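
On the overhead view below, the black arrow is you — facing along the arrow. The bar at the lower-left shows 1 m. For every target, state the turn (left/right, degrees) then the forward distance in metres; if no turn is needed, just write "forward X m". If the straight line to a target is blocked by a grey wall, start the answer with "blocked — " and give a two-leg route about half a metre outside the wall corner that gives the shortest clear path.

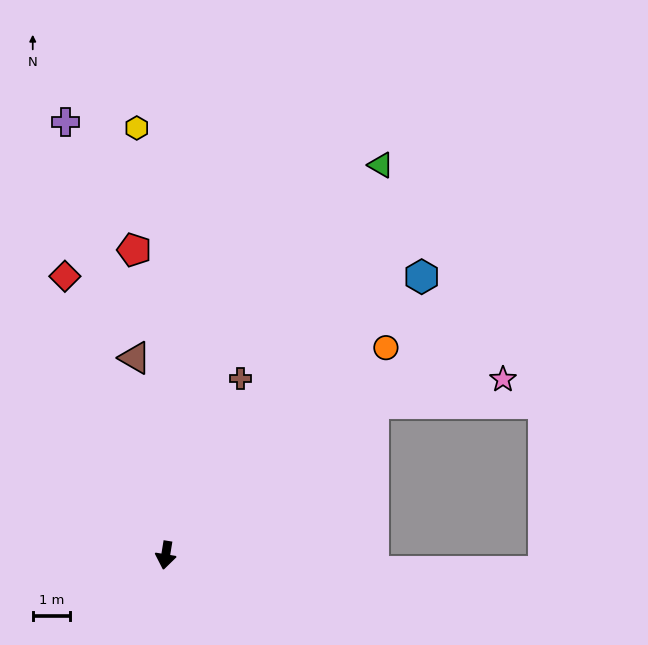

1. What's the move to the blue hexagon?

turn left 147°, forward 10.2 m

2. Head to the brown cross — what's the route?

turn left 166°, forward 5.2 m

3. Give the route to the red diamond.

turn right 151°, forward 8.0 m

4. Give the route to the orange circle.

turn left 143°, forward 8.1 m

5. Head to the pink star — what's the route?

blocked — turn left 136°, forward 6.9 m, then turn right 26°, forward 3.6 m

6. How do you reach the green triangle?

turn left 160°, forward 12.0 m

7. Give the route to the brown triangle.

turn right 162°, forward 5.4 m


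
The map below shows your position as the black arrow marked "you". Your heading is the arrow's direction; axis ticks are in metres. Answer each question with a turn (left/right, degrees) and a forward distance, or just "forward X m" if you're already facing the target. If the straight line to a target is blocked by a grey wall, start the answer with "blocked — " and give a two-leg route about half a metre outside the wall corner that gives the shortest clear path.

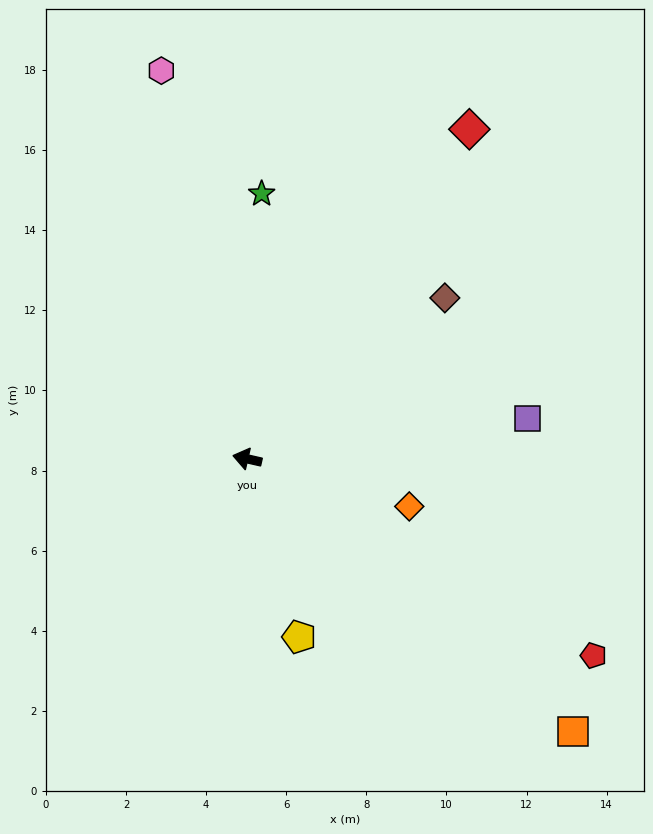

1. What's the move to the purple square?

turn right 159°, forward 7.1 m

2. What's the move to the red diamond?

turn right 111°, forward 9.9 m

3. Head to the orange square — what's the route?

turn left 153°, forward 10.6 m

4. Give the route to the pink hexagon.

turn right 65°, forward 9.9 m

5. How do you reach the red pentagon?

turn left 163°, forward 9.9 m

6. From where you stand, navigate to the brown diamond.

turn right 128°, forward 6.4 m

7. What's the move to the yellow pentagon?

turn left 119°, forward 4.6 m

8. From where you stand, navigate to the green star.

turn right 80°, forward 6.6 m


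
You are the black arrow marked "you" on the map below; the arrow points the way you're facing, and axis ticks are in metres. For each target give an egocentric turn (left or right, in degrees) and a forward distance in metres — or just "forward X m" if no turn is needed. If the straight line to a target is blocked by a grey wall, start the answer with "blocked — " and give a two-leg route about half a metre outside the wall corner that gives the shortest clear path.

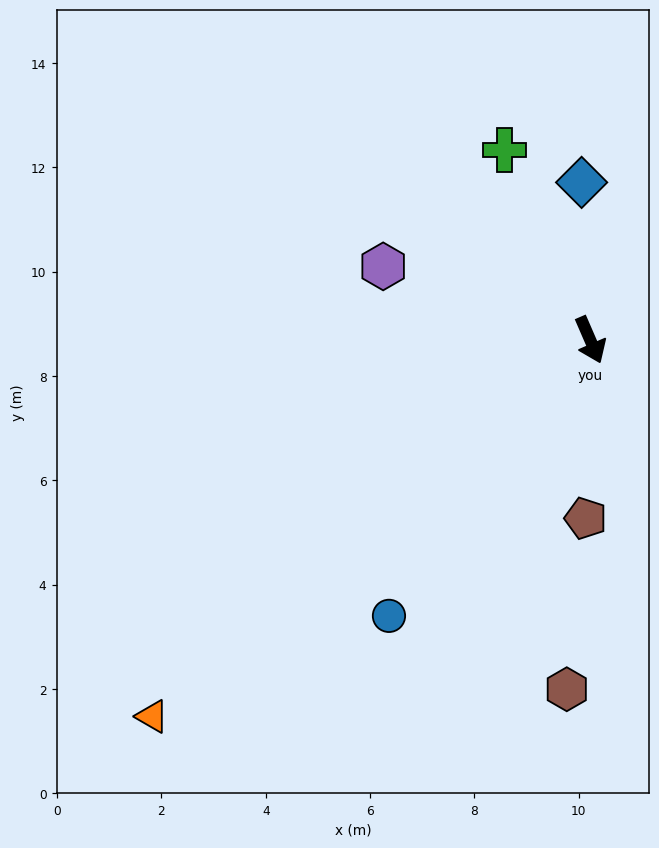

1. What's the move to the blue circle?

turn right 60°, forward 6.5 m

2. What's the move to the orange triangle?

turn right 73°, forward 11.1 m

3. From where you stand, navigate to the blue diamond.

turn left 160°, forward 3.0 m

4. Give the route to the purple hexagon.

turn right 133°, forward 4.2 m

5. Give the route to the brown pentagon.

turn right 25°, forward 3.4 m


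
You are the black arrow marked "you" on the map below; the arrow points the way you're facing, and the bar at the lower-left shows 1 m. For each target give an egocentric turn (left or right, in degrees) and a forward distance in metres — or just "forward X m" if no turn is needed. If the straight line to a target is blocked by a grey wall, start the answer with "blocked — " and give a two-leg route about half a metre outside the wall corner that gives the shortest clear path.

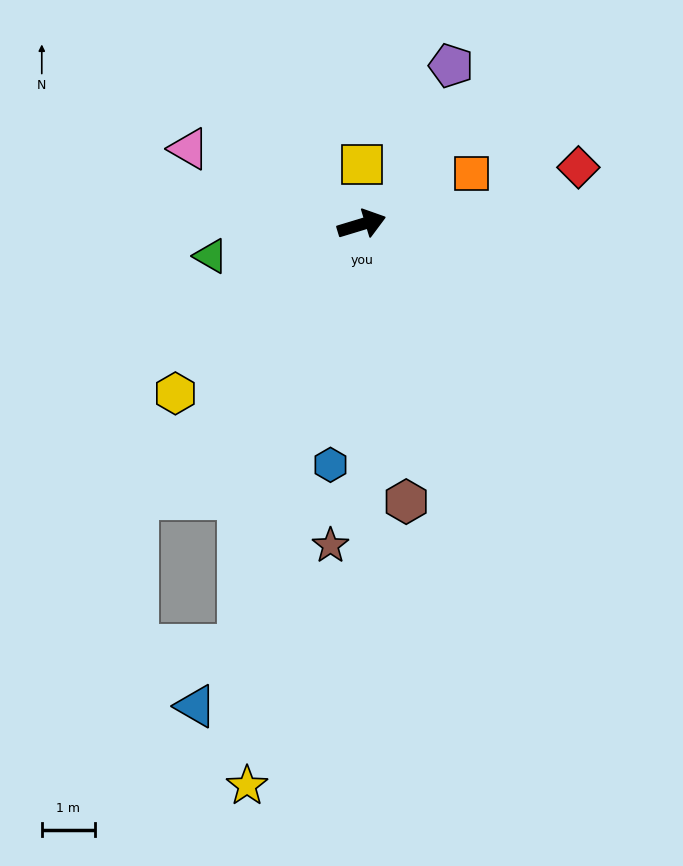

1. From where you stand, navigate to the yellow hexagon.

turn right 155°, forward 4.8 m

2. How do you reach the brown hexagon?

turn right 98°, forward 5.3 m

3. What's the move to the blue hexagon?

turn right 114°, forward 4.6 m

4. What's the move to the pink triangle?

turn left 139°, forward 3.6 m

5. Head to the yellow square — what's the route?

turn left 73°, forward 1.1 m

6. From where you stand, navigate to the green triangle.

turn left 175°, forward 2.9 m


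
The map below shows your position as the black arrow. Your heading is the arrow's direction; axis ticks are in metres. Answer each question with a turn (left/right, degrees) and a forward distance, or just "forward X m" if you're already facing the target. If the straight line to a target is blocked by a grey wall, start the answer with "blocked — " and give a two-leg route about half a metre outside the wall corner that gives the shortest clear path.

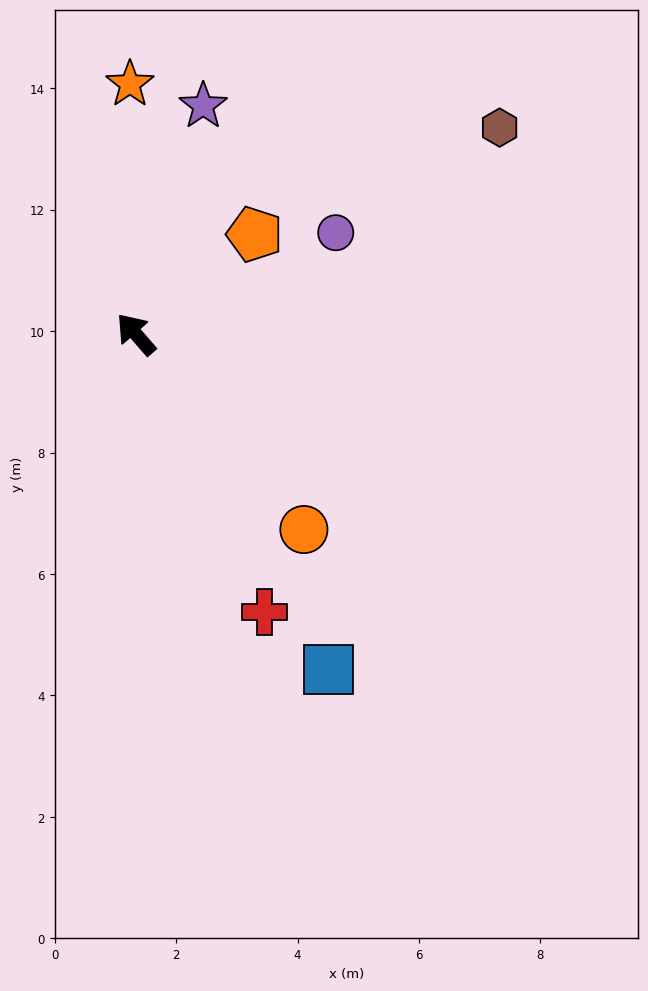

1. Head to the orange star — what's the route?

turn right 40°, forward 4.1 m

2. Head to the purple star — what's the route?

turn right 57°, forward 3.9 m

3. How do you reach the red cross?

turn left 164°, forward 5.0 m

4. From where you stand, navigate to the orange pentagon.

turn right 91°, forward 2.6 m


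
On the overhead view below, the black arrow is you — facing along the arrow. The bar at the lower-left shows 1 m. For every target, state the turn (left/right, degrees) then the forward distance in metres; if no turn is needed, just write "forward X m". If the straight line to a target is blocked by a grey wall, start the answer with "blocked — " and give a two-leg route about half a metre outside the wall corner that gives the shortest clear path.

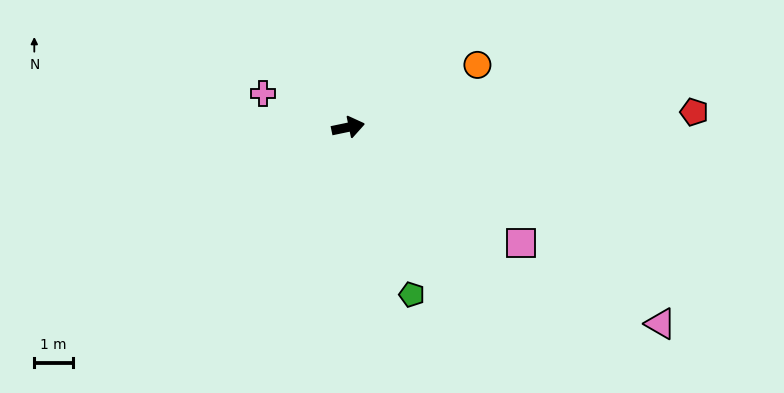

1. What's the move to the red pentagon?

turn right 9°, forward 8.9 m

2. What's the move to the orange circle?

turn left 14°, forward 3.7 m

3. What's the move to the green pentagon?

turn right 81°, forward 4.6 m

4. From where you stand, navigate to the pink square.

turn right 46°, forward 5.4 m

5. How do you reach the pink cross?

turn left 147°, forward 2.3 m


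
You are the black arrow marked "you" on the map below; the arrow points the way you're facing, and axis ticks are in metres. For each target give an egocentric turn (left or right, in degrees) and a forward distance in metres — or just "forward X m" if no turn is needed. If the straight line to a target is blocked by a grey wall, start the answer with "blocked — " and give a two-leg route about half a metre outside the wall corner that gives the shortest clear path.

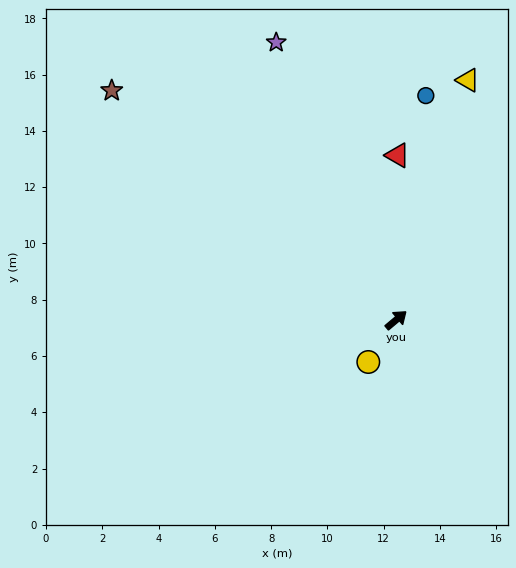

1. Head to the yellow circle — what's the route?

turn right 164°, forward 1.8 m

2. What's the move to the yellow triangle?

turn left 33°, forward 8.9 m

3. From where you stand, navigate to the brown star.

turn left 101°, forward 13.0 m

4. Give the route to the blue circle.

turn left 42°, forward 8.0 m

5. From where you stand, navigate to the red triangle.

turn left 50°, forward 5.8 m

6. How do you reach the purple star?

turn left 73°, forward 10.7 m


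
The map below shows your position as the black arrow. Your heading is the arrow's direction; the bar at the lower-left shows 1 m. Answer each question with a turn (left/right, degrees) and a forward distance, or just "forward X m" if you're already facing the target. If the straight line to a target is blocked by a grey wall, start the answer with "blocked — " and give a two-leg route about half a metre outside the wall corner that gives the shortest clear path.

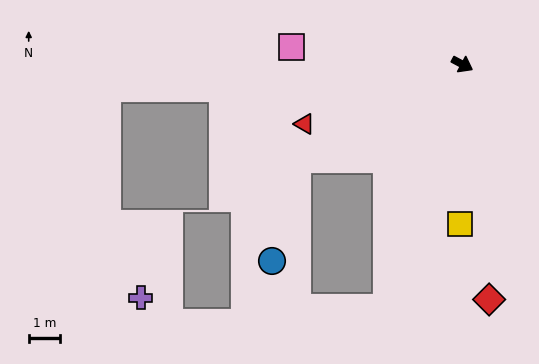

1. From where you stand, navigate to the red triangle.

turn right 131°, forward 5.3 m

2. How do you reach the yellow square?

turn right 63°, forward 5.1 m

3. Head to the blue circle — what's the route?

blocked — turn right 122°, forward 6.0 m, then turn left 46°, forward 3.3 m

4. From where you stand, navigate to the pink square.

turn right 158°, forward 5.4 m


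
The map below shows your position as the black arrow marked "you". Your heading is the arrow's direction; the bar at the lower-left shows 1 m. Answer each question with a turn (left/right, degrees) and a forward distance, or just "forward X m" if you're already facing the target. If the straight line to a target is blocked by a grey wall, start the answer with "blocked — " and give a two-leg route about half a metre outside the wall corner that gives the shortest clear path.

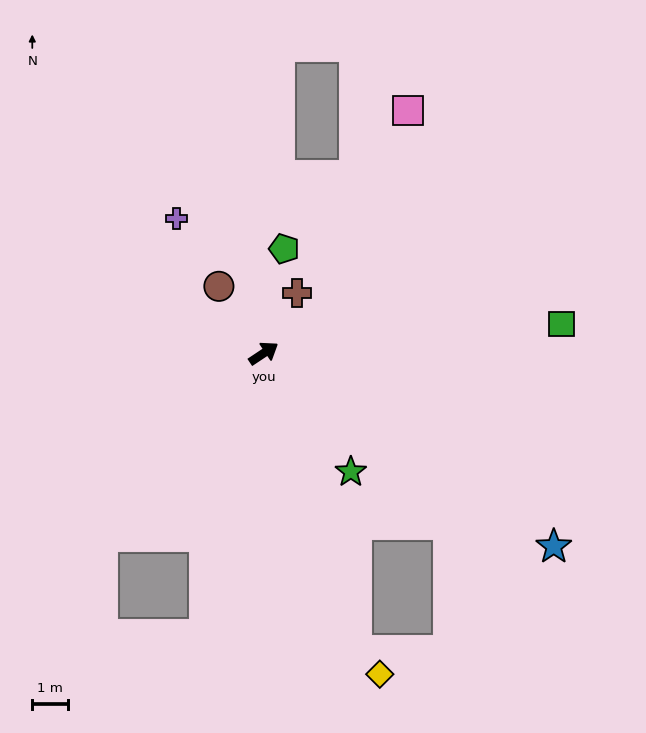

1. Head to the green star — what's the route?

turn right 87°, forward 4.1 m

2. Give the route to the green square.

turn right 28°, forward 8.3 m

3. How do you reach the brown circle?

turn left 90°, forward 2.2 m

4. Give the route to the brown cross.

turn left 27°, forward 1.9 m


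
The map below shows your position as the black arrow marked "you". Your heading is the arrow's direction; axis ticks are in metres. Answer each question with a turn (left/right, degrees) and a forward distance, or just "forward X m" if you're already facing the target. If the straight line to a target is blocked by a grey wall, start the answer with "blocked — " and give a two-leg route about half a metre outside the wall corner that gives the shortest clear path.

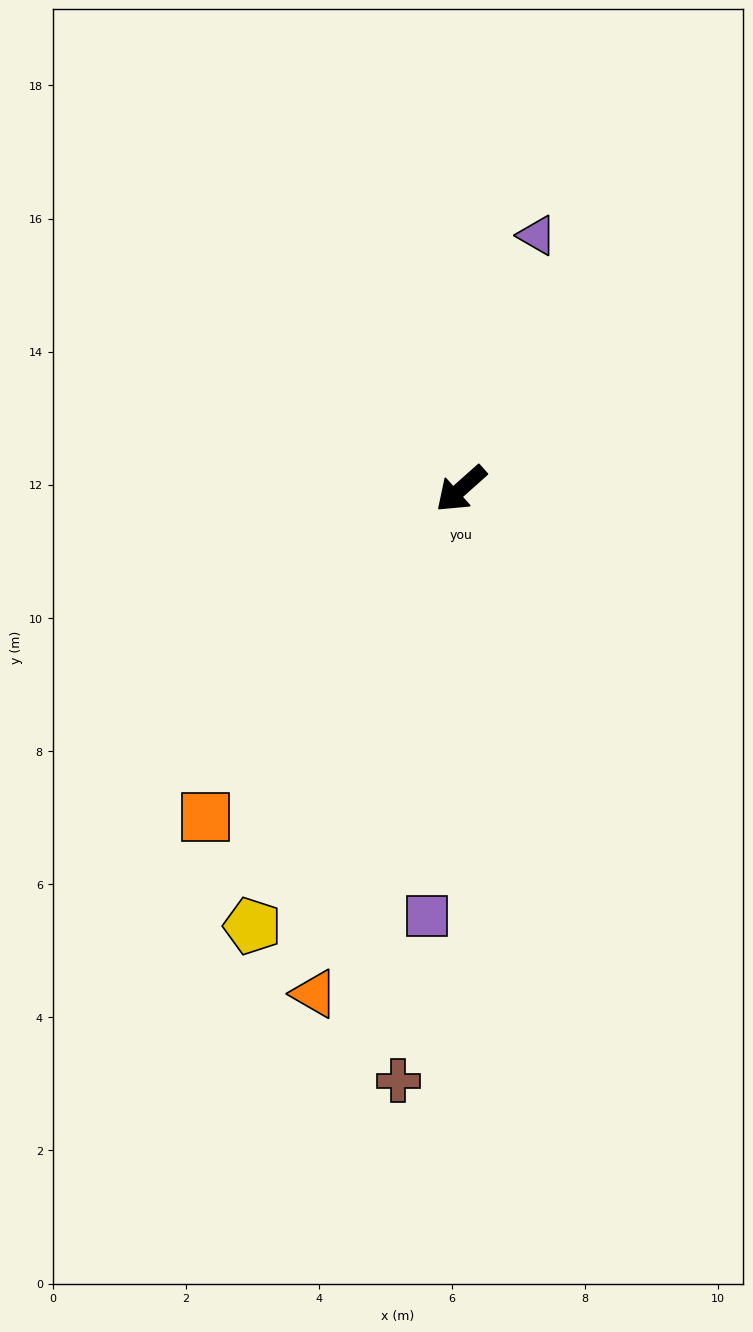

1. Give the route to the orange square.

turn left 10°, forward 6.2 m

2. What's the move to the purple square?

turn left 44°, forward 6.4 m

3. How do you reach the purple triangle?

turn right 148°, forward 4.0 m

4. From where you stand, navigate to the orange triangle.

turn left 32°, forward 7.9 m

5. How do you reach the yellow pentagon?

turn left 23°, forward 7.3 m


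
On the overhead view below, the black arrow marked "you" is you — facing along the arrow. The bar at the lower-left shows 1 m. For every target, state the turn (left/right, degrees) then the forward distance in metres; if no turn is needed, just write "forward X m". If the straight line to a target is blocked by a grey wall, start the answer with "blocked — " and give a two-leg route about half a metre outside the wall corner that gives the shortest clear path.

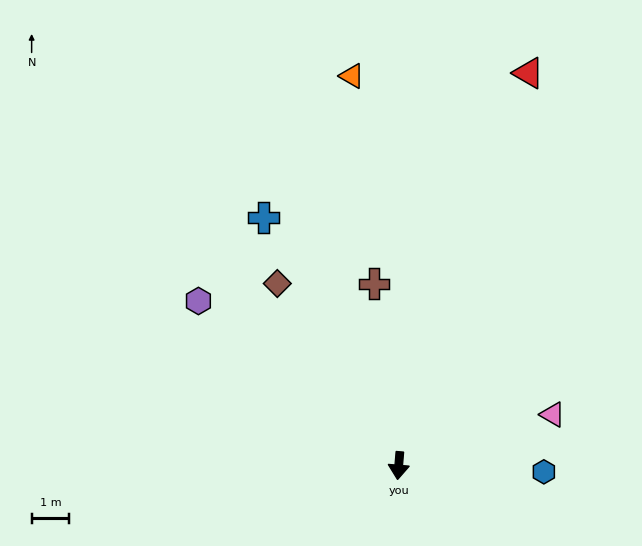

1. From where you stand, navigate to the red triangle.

turn left 166°, forward 10.9 m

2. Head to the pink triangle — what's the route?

turn left 113°, forward 4.3 m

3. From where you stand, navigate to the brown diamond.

turn right 142°, forward 5.8 m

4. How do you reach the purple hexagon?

turn right 125°, forward 6.9 m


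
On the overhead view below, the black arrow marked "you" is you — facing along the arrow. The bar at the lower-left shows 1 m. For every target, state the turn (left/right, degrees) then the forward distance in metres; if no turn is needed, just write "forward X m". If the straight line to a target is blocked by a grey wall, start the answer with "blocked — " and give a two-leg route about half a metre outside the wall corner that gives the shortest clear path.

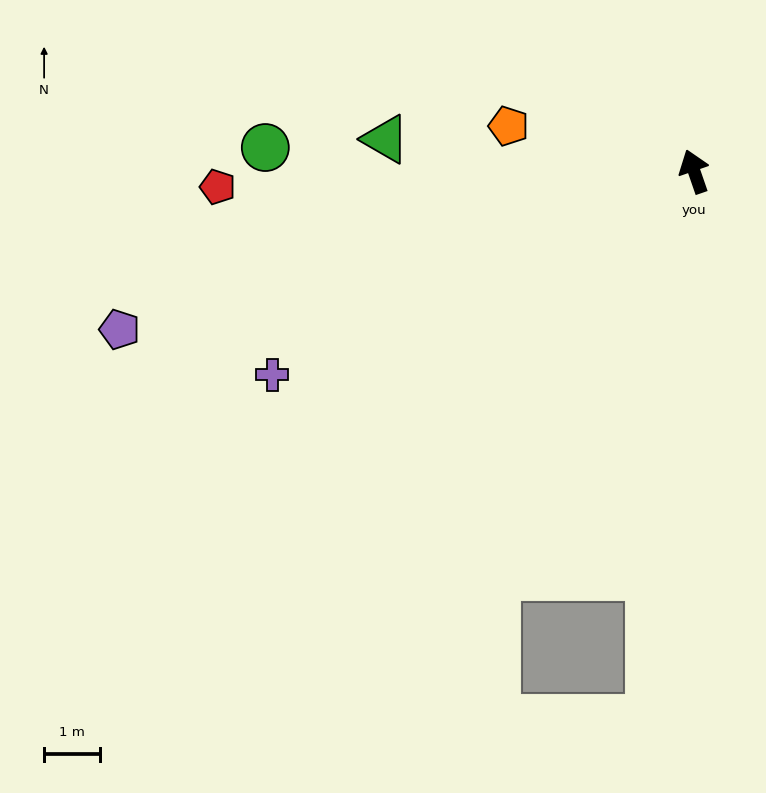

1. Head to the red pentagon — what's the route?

turn left 73°, forward 8.6 m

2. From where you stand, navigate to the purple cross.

turn left 97°, forward 8.4 m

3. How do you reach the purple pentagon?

turn left 86°, forward 10.7 m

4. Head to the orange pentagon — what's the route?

turn left 57°, forward 3.4 m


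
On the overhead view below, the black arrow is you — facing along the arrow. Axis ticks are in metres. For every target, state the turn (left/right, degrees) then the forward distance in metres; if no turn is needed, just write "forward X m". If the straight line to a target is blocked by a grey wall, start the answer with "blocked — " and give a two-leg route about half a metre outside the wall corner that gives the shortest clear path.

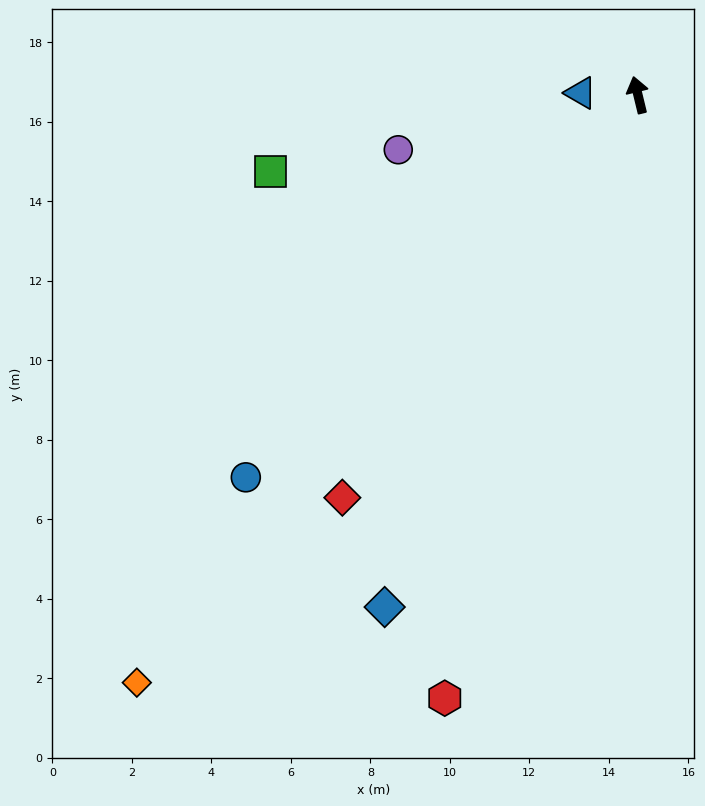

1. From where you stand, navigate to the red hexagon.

turn left 149°, forward 15.9 m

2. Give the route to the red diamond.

turn left 130°, forward 12.6 m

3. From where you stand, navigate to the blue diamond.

turn left 140°, forward 14.4 m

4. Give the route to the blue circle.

turn left 121°, forward 13.8 m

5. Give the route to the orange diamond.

turn left 126°, forward 19.4 m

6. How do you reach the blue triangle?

turn left 74°, forward 1.4 m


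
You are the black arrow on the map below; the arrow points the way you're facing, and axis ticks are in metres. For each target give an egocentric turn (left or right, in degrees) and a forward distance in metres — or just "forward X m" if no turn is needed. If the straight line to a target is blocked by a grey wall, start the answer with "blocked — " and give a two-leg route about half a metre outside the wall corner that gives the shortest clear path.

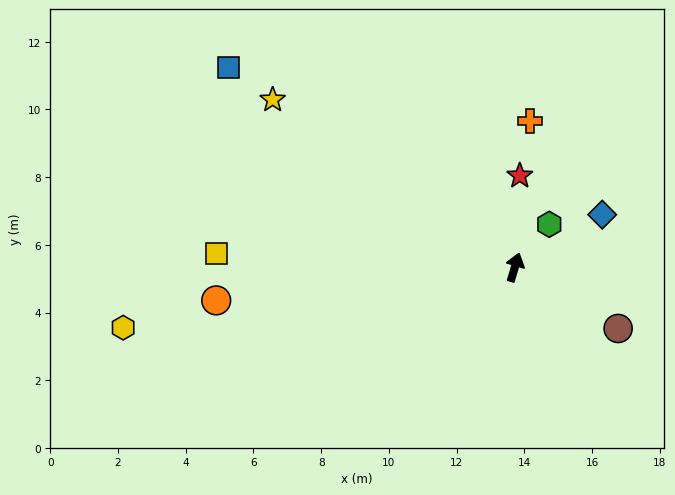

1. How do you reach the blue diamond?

turn right 42°, forward 3.0 m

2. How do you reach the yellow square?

turn left 104°, forward 8.8 m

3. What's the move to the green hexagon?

turn right 22°, forward 1.6 m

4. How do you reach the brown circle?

turn right 104°, forward 3.5 m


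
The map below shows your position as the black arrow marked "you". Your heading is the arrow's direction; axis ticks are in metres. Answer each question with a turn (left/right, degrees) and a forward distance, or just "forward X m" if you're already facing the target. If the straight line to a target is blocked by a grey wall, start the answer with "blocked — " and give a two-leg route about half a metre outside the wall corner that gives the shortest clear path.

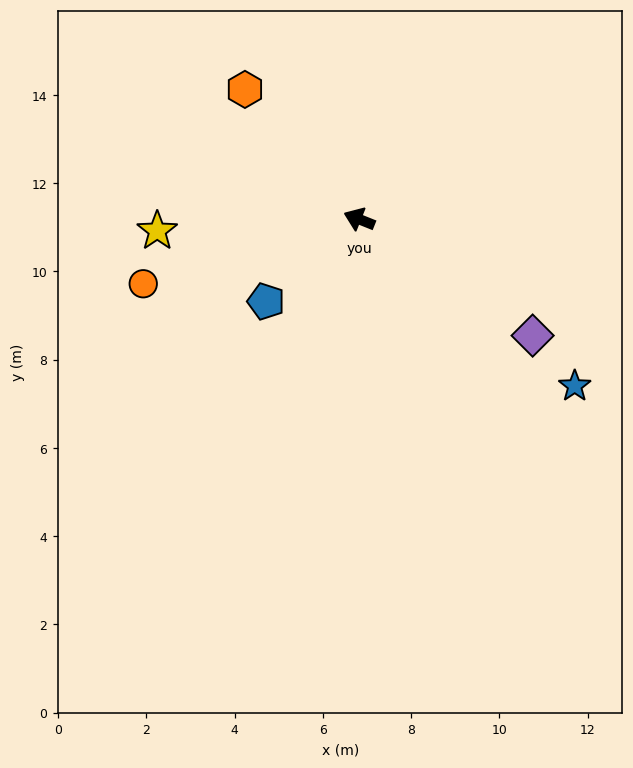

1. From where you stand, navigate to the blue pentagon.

turn left 63°, forward 2.8 m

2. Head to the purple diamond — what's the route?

turn left 168°, forward 4.7 m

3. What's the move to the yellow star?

turn left 25°, forward 4.6 m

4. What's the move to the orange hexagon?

turn right 27°, forward 3.9 m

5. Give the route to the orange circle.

turn left 38°, forward 5.1 m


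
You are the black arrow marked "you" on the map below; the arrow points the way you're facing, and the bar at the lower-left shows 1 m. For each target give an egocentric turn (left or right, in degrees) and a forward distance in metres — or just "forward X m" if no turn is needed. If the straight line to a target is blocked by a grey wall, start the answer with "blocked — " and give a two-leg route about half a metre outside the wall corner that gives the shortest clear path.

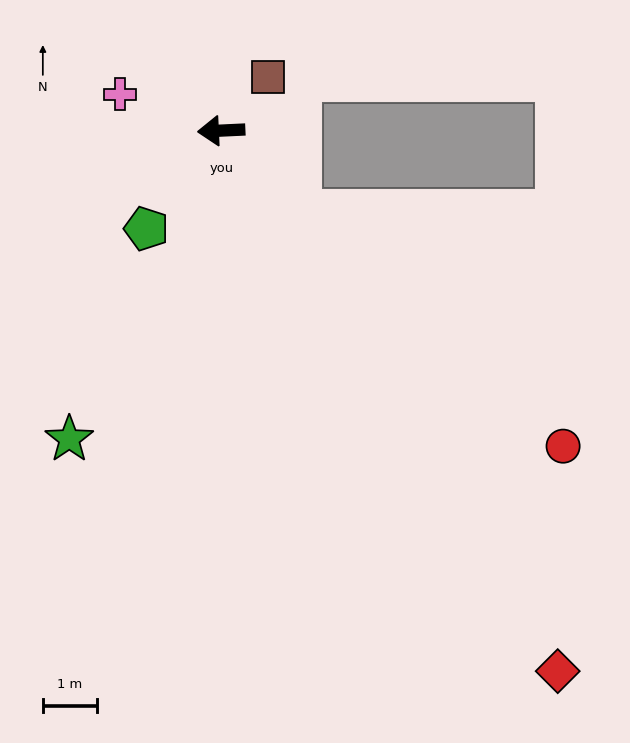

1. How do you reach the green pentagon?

turn left 50°, forward 2.3 m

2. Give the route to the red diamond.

turn left 119°, forward 11.8 m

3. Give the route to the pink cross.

turn right 23°, forward 2.0 m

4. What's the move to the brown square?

turn right 134°, forward 1.3 m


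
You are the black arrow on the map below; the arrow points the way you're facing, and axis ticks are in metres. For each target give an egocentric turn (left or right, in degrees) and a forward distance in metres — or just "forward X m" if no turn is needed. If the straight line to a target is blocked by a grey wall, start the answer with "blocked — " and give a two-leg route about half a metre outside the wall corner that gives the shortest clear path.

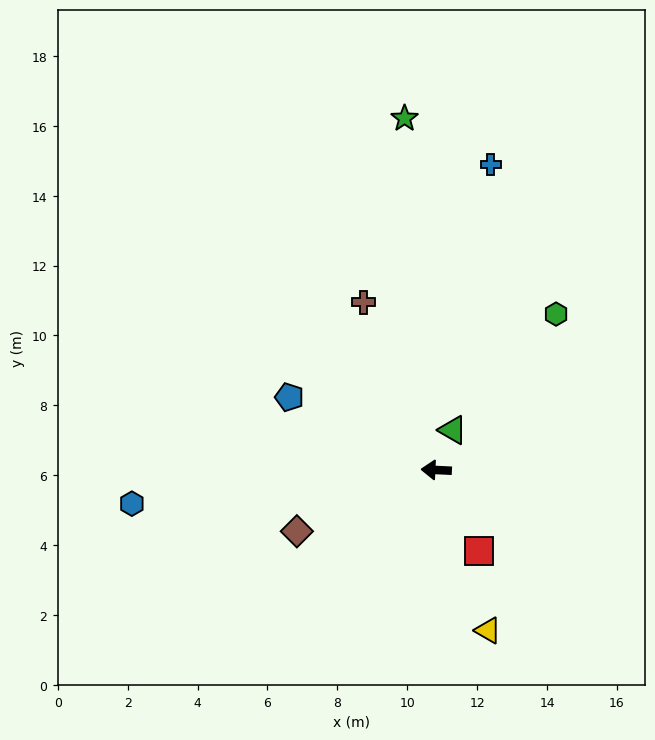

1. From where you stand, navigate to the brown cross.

turn right 64°, forward 5.2 m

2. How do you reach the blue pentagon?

turn right 24°, forward 4.7 m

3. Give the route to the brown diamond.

turn left 26°, forward 4.4 m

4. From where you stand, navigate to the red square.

turn left 121°, forward 2.6 m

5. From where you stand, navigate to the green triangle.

turn right 110°, forward 1.2 m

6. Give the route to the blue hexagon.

turn left 9°, forward 8.8 m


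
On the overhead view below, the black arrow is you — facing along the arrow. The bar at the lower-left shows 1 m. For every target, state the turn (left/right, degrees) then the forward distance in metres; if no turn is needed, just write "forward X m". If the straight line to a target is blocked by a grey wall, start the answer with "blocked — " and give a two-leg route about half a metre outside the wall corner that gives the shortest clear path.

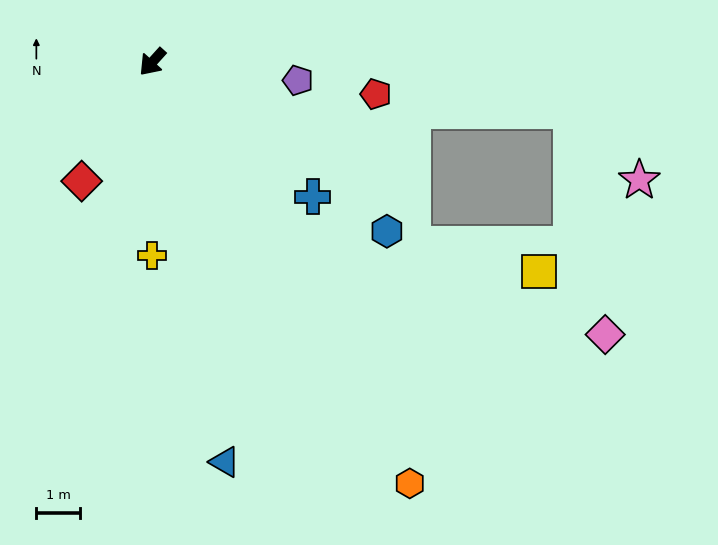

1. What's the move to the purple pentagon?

turn left 125°, forward 3.4 m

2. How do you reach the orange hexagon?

turn left 74°, forward 11.4 m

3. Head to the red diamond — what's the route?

turn left 11°, forward 3.2 m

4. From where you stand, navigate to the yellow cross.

turn left 42°, forward 4.4 m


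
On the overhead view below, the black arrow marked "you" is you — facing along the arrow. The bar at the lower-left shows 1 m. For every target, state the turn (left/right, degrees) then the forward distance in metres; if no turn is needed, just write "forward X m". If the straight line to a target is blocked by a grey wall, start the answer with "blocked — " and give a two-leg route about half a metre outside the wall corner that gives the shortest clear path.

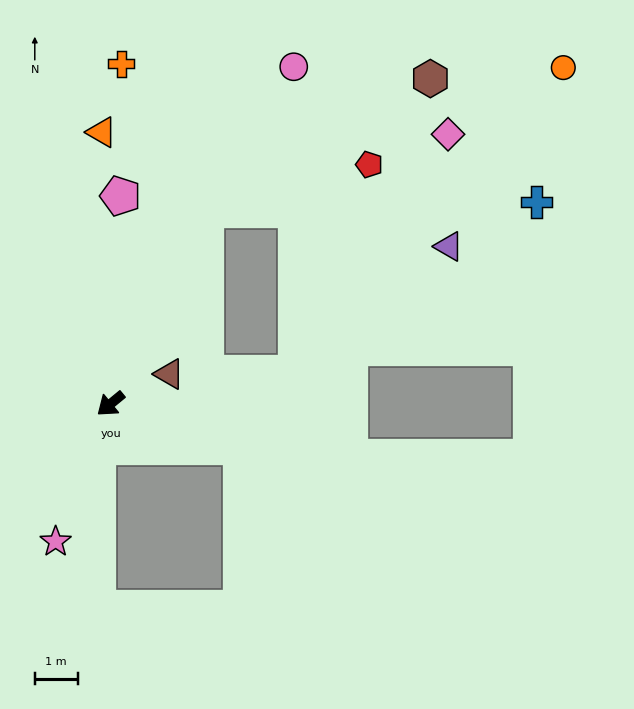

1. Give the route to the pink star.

turn left 29°, forward 3.4 m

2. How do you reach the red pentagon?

blocked — turn right 156°, forward 5.0 m, then turn right 48°, forward 3.9 m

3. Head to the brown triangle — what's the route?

turn left 167°, forward 1.5 m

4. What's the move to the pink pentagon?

turn right 132°, forward 4.8 m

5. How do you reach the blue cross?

blocked — turn right 156°, forward 5.0 m, then turn right 62°, forward 7.7 m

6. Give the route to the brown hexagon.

blocked — turn right 156°, forward 5.0 m, then turn right 33°, forward 6.0 m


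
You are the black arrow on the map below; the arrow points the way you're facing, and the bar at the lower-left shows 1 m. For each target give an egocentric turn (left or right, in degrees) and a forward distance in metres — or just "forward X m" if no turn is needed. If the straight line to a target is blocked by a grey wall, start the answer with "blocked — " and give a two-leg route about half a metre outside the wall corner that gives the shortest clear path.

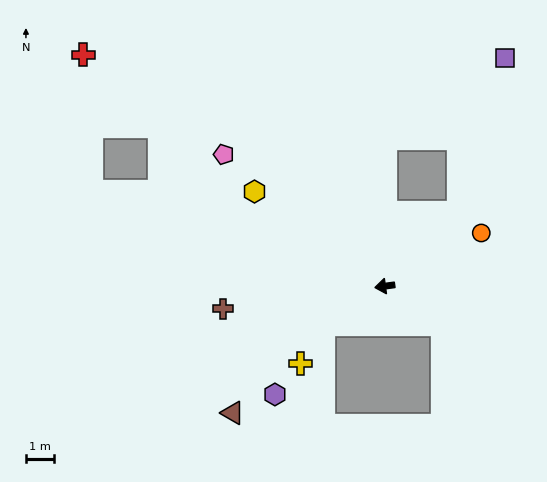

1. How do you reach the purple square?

blocked — turn right 143°, forward 3.7 m, then turn left 29°, forward 5.8 m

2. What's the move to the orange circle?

turn right 159°, forward 3.9 m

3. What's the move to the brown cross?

forward 5.8 m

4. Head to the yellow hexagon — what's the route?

turn right 44°, forward 5.7 m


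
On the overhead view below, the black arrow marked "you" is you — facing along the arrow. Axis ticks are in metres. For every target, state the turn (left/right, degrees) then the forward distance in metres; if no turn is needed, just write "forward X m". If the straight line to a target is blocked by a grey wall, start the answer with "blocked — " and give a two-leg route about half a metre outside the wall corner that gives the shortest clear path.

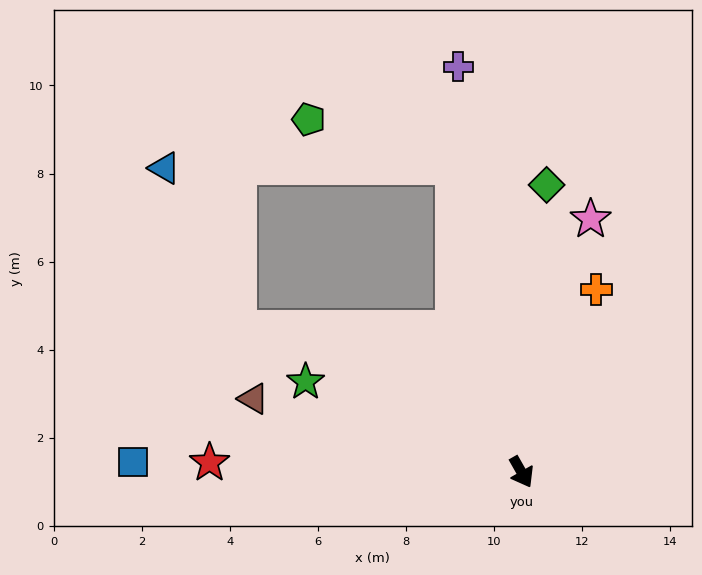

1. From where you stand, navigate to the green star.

turn right 142°, forward 5.3 m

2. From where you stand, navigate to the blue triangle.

blocked — turn left 163°, forward 7.1 m, then turn left 78°, forward 6.6 m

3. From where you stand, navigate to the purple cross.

turn left 159°, forward 9.3 m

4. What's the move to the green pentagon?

blocked — turn left 163°, forward 7.1 m, then turn left 59°, forward 3.5 m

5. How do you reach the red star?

turn right 121°, forward 7.1 m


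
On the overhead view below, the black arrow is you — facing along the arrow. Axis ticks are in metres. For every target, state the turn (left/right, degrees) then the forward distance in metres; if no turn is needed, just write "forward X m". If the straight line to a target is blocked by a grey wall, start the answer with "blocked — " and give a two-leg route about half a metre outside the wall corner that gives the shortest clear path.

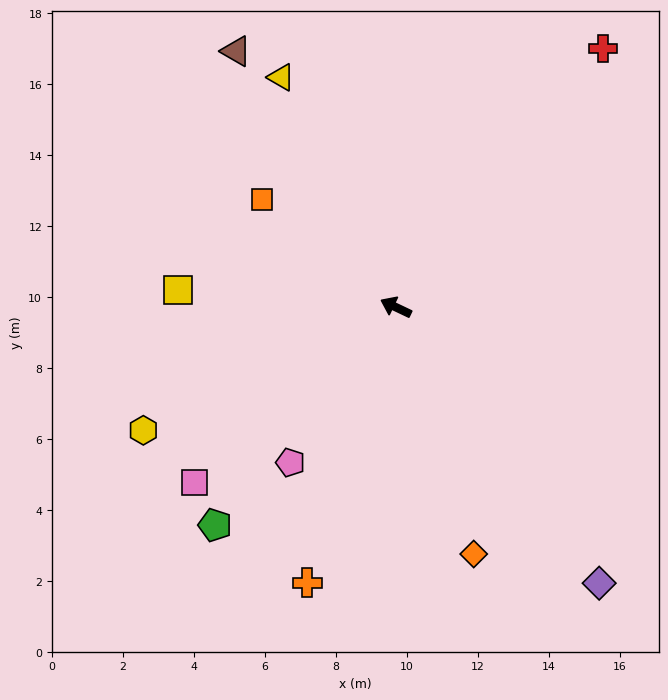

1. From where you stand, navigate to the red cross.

turn right 103°, forward 9.3 m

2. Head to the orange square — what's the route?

turn right 13°, forward 4.8 m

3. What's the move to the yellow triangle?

turn right 38°, forward 7.2 m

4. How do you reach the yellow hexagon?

turn left 51°, forward 7.9 m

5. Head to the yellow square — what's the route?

turn left 21°, forward 6.2 m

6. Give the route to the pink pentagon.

turn left 81°, forward 5.3 m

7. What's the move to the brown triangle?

turn right 33°, forward 8.5 m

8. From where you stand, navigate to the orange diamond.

turn left 133°, forward 7.3 m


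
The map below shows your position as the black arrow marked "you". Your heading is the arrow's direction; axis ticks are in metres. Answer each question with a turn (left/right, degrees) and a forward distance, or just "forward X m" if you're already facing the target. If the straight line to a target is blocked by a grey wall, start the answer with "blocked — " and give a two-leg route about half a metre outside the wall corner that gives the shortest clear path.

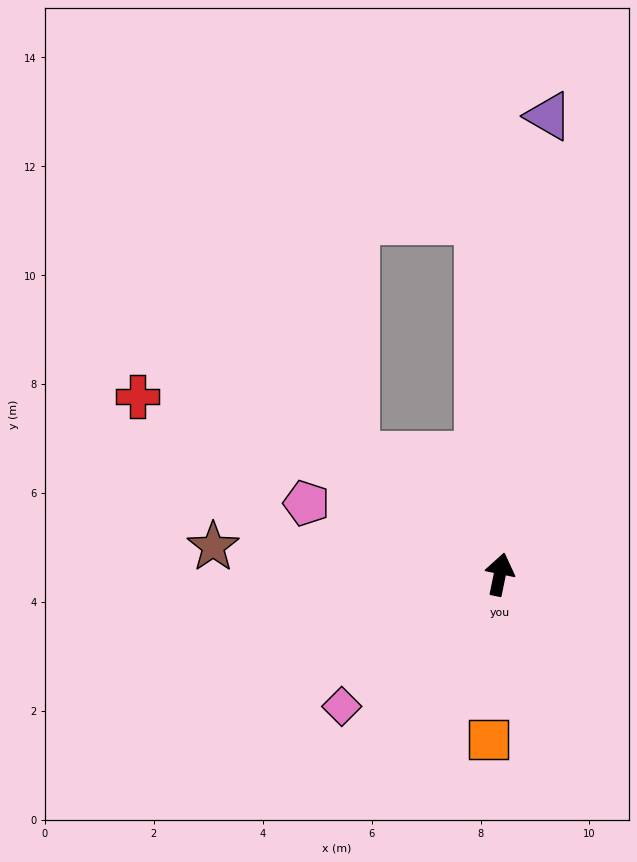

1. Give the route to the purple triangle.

turn left 6°, forward 8.5 m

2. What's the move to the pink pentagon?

turn left 81°, forward 3.8 m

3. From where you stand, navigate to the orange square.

turn right 172°, forward 3.0 m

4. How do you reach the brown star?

turn left 96°, forward 5.3 m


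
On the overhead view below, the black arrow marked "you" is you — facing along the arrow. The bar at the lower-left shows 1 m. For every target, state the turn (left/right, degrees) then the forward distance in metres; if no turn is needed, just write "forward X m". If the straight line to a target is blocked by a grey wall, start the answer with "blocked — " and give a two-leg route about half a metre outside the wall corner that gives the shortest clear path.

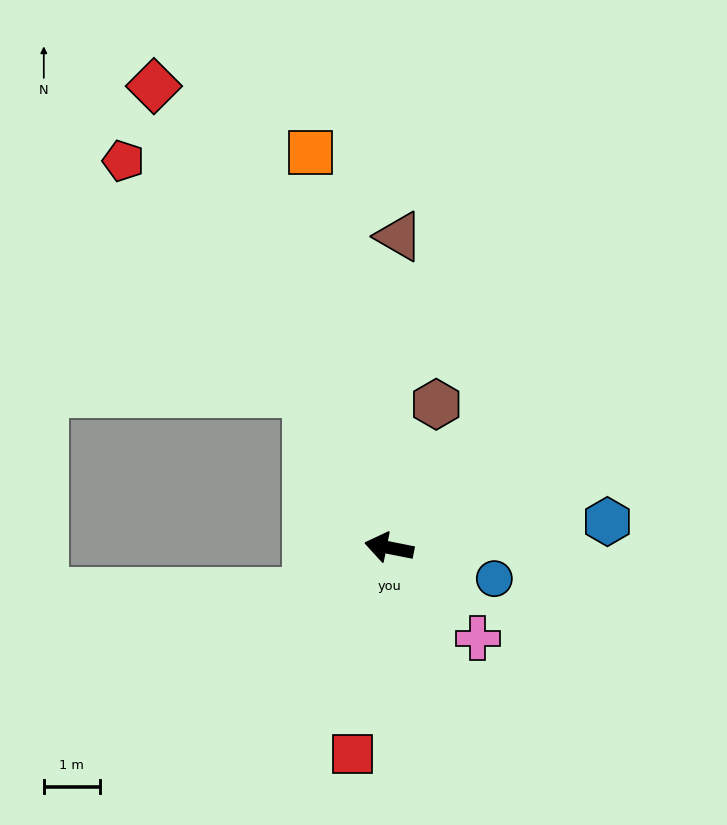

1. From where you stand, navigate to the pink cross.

turn left 146°, forward 2.3 m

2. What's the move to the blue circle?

turn left 175°, forward 2.0 m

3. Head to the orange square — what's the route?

turn right 67°, forward 7.2 m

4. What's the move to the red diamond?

turn right 52°, forward 9.3 m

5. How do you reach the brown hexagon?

turn right 97°, forward 2.7 m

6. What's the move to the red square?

turn left 91°, forward 3.8 m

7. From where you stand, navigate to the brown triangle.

turn right 81°, forward 5.6 m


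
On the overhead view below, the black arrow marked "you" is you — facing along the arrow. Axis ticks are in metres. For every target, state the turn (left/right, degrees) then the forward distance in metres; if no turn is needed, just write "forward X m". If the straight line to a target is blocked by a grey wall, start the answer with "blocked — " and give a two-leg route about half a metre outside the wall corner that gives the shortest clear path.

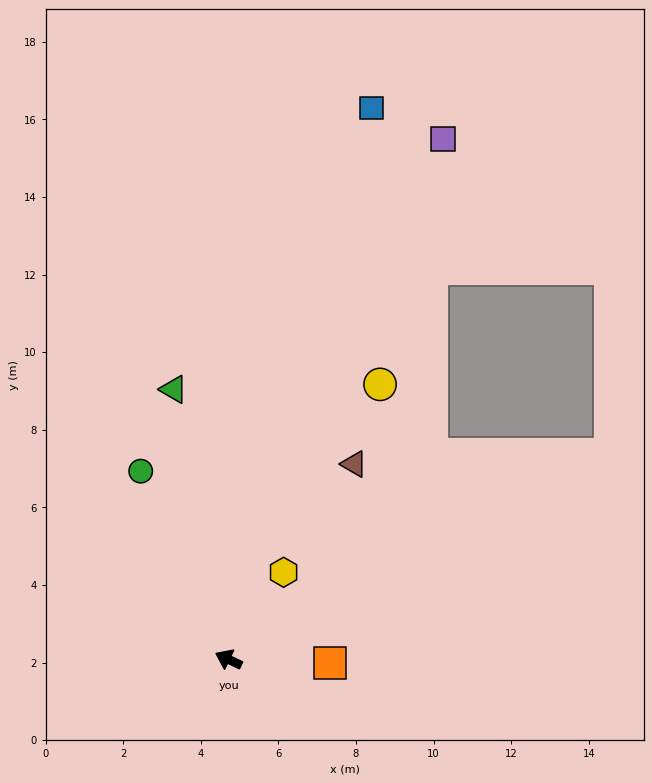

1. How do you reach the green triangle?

turn right 53°, forward 7.1 m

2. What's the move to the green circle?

turn right 40°, forward 5.4 m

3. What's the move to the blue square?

turn right 79°, forward 14.7 m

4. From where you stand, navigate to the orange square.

turn right 157°, forward 2.6 m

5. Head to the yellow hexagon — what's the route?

turn right 97°, forward 2.7 m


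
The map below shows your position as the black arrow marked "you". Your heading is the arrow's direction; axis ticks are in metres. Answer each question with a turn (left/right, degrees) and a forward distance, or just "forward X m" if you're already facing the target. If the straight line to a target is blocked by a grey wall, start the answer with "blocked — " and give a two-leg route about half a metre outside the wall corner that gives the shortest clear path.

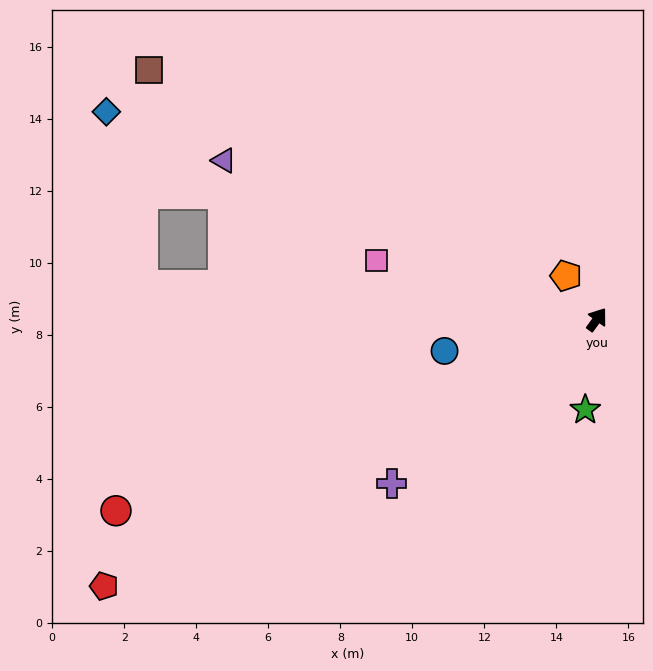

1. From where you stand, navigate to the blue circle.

turn left 138°, forward 4.3 m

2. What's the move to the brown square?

turn left 97°, forward 14.2 m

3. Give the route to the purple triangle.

turn left 103°, forward 11.3 m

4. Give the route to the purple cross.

turn left 165°, forward 7.3 m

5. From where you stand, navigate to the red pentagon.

turn left 154°, forward 15.6 m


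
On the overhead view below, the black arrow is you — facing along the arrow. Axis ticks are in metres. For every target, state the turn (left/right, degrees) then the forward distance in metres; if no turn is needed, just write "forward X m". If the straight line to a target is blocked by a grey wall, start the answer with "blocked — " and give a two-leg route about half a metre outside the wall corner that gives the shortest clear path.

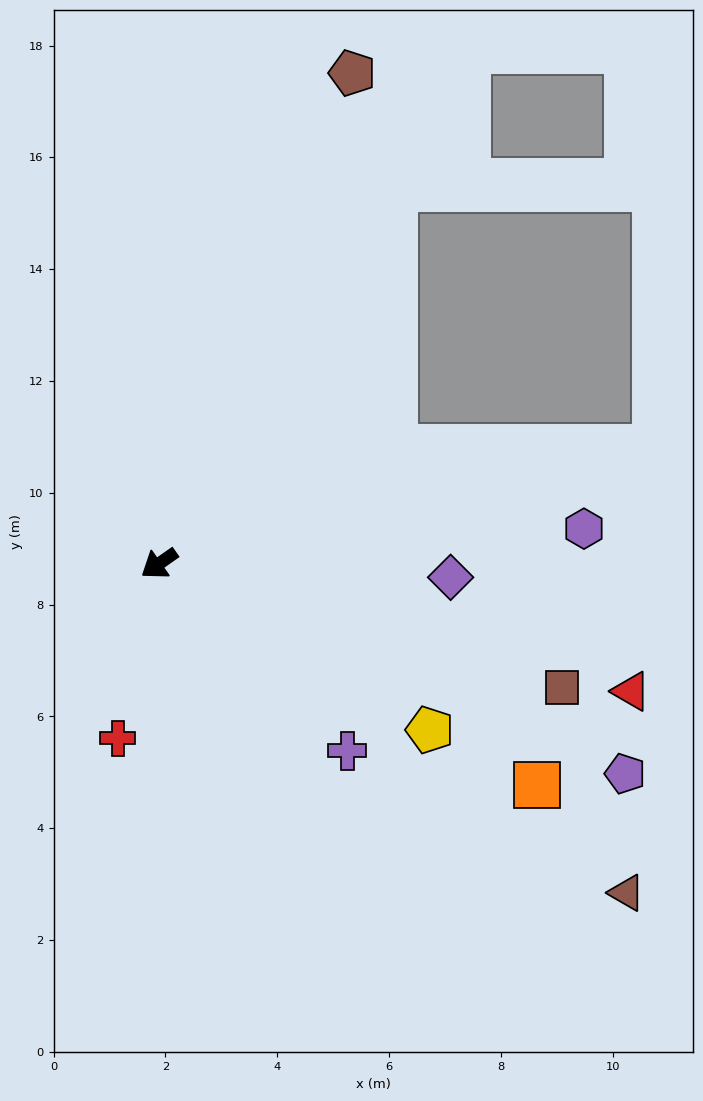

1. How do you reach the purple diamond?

turn left 142°, forward 5.2 m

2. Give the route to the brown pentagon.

turn right 147°, forward 9.4 m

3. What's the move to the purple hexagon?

turn left 150°, forward 7.6 m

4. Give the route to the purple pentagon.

turn left 121°, forward 9.1 m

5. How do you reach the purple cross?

turn left 100°, forward 4.7 m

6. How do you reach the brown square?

turn left 128°, forward 7.5 m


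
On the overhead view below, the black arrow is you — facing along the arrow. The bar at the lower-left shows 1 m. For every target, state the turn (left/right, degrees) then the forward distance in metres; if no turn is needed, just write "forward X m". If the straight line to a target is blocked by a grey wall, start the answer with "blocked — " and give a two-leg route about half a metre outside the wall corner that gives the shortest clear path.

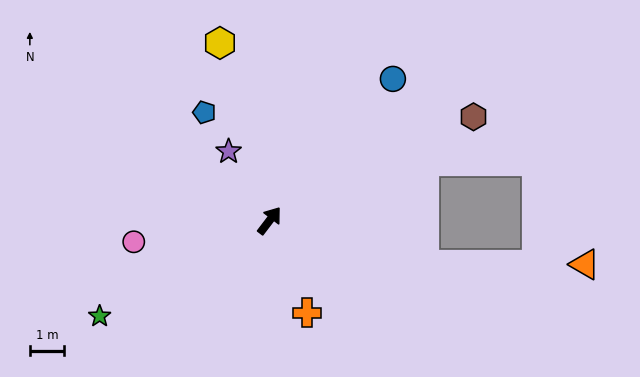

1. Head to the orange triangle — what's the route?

blocked — turn right 69°, forward 4.7 m, then turn left 16°, forward 4.7 m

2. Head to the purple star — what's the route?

turn left 68°, forward 2.4 m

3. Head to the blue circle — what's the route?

turn right 4°, forward 5.5 m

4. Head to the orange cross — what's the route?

turn right 121°, forward 2.9 m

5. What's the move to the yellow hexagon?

turn left 53°, forward 5.4 m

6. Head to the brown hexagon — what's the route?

turn right 26°, forward 6.7 m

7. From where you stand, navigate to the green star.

turn left 157°, forward 5.7 m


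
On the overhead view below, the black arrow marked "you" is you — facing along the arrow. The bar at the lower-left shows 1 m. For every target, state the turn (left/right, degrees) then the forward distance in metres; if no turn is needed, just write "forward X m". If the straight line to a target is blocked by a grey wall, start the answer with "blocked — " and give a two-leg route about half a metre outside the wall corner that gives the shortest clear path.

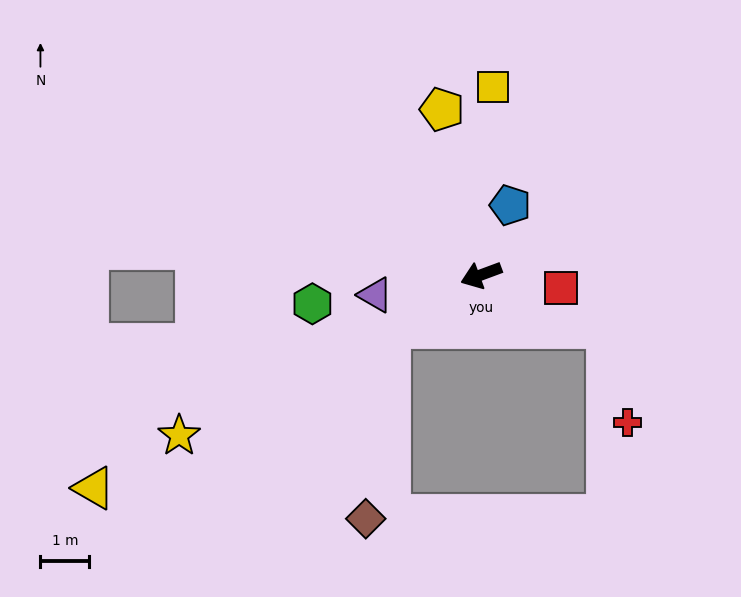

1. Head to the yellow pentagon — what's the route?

turn right 97°, forward 3.5 m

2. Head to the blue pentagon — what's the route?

turn right 133°, forward 1.5 m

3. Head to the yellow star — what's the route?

turn left 8°, forward 7.0 m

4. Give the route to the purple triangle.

turn right 10°, forward 2.2 m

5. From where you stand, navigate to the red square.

turn left 150°, forward 1.7 m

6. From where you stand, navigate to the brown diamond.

blocked — turn left 10°, forward 2.2 m, then turn left 52°, forward 3.9 m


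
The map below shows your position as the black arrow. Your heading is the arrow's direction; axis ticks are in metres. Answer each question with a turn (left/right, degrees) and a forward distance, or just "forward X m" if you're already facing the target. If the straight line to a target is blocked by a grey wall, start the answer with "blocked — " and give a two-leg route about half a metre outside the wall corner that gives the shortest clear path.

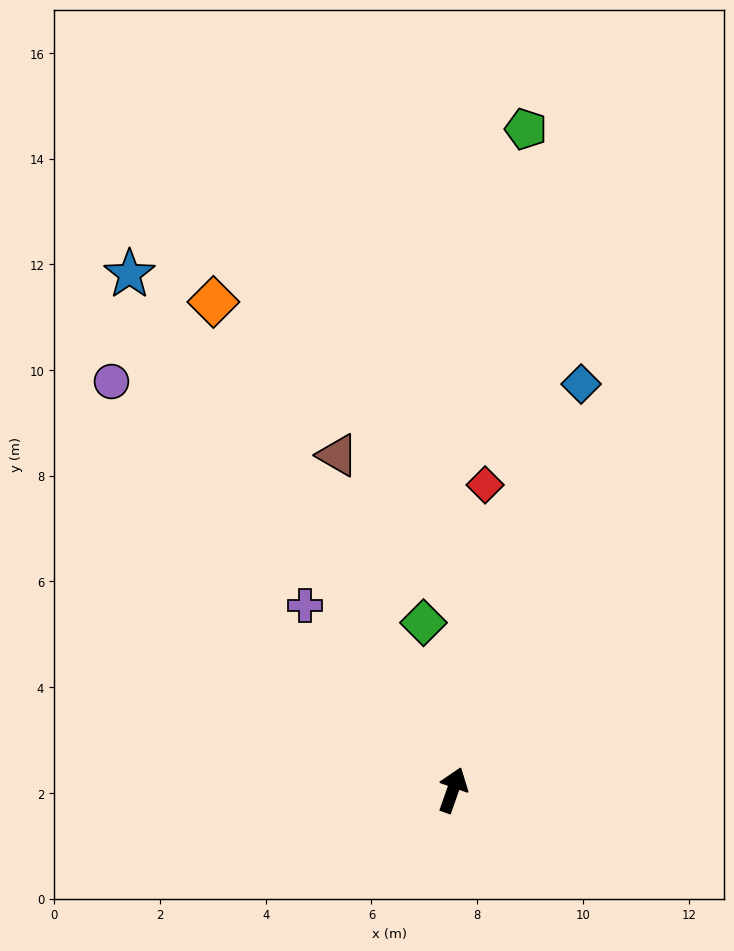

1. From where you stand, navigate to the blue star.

turn left 51°, forward 11.5 m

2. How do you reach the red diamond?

turn left 13°, forward 5.8 m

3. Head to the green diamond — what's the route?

turn left 29°, forward 3.2 m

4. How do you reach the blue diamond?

forward 8.1 m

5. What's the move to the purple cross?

turn left 58°, forward 4.5 m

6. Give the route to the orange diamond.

turn left 46°, forward 10.3 m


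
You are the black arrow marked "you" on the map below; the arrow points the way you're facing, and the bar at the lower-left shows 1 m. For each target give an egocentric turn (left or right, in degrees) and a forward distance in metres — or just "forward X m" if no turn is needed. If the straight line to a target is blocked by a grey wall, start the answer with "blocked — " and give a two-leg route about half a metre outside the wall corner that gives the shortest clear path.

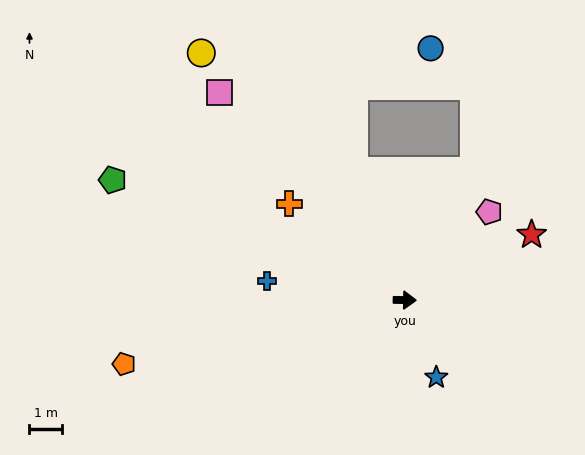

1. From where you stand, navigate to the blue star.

turn right 67°, forward 2.6 m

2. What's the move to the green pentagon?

turn left 159°, forward 9.7 m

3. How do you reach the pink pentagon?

turn left 47°, forward 3.8 m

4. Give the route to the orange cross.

turn left 141°, forward 4.6 m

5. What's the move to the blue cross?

turn left 173°, forward 4.3 m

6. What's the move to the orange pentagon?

turn right 166°, forward 8.9 m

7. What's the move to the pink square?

turn left 133°, forward 8.6 m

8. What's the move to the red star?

turn left 28°, forward 4.4 m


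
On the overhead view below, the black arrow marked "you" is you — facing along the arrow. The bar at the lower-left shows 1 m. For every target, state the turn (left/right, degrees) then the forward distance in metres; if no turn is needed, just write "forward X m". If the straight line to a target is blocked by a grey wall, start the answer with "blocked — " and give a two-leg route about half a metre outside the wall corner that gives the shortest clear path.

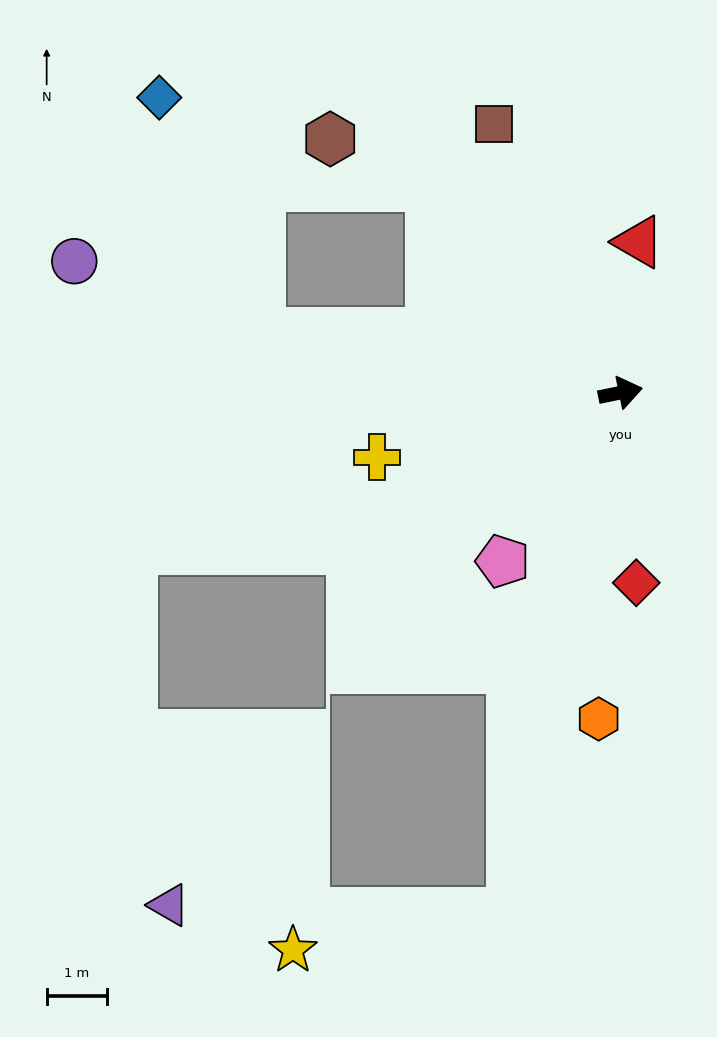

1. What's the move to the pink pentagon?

turn right 136°, forward 3.4 m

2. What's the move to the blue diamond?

blocked — turn left 159°, forward 6.0 m, then turn right 57°, forward 4.2 m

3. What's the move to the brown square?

turn left 104°, forward 4.9 m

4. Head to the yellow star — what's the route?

blocked — turn right 113°, forward 8.8 m, then turn right 69°, forward 3.7 m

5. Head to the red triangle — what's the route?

turn left 72°, forward 2.5 m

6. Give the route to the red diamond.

turn right 97°, forward 3.2 m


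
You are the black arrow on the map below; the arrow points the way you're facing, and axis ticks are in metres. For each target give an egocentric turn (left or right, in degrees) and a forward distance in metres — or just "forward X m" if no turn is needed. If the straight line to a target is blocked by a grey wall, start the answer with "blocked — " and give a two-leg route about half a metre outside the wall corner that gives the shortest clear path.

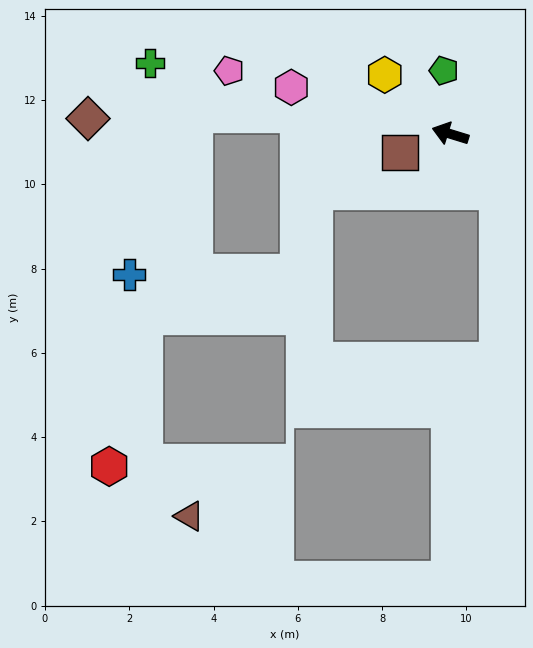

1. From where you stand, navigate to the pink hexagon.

forward 3.9 m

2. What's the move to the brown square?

turn left 37°, forward 1.3 m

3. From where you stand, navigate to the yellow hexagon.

turn right 25°, forward 2.1 m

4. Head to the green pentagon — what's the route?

turn right 67°, forward 1.5 m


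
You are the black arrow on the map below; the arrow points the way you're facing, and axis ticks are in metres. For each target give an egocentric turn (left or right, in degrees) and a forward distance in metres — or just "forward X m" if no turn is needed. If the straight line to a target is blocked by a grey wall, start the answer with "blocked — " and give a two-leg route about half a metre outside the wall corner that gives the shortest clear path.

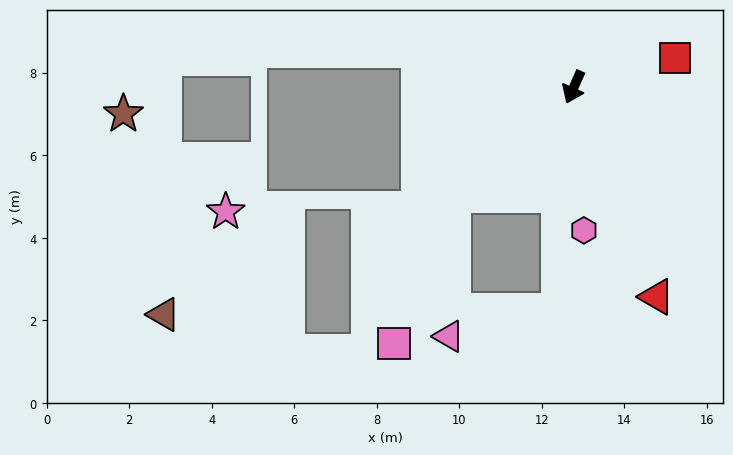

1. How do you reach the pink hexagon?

turn left 28°, forward 3.5 m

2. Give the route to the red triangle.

turn left 45°, forward 5.5 m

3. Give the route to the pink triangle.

blocked — turn right 24°, forward 3.9 m, then turn left 46°, forward 3.4 m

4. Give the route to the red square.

turn left 130°, forward 2.5 m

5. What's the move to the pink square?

blocked — turn right 24°, forward 3.9 m, then turn left 26°, forward 3.9 m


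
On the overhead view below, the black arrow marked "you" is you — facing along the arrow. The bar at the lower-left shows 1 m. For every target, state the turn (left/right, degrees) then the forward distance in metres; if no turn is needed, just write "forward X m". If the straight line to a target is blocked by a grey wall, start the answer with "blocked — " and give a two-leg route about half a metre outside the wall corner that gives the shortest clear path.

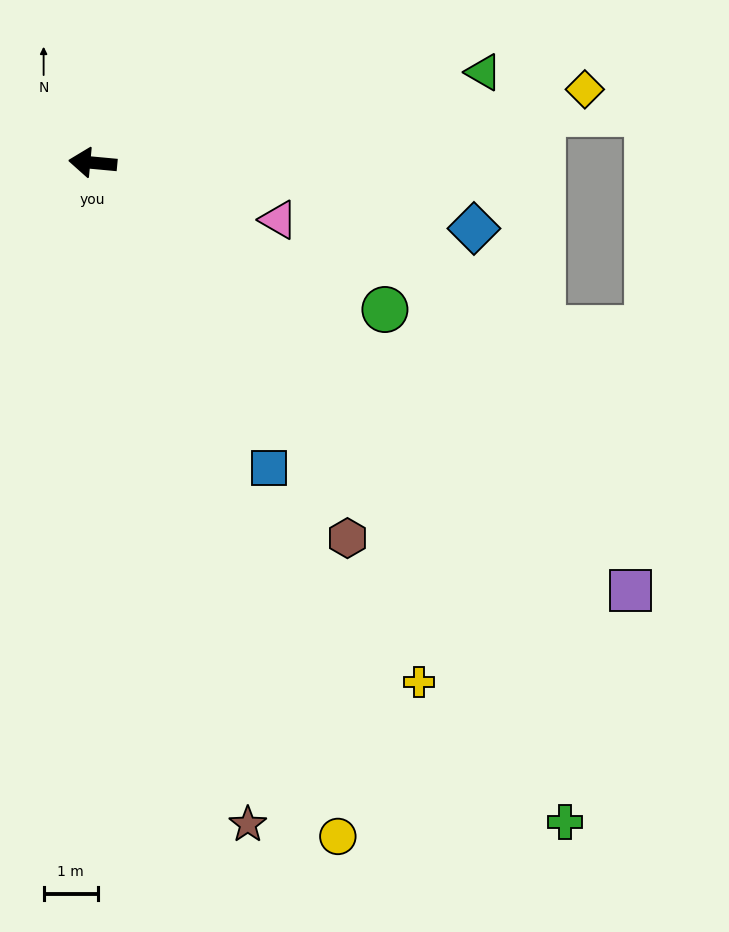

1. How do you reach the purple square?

turn left 147°, forward 12.7 m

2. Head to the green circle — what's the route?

turn left 159°, forward 6.0 m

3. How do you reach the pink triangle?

turn left 168°, forward 3.6 m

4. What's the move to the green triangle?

turn right 162°, forward 7.4 m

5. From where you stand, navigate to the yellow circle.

turn left 115°, forward 13.2 m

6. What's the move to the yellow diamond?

turn right 166°, forward 9.2 m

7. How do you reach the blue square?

turn left 125°, forward 6.5 m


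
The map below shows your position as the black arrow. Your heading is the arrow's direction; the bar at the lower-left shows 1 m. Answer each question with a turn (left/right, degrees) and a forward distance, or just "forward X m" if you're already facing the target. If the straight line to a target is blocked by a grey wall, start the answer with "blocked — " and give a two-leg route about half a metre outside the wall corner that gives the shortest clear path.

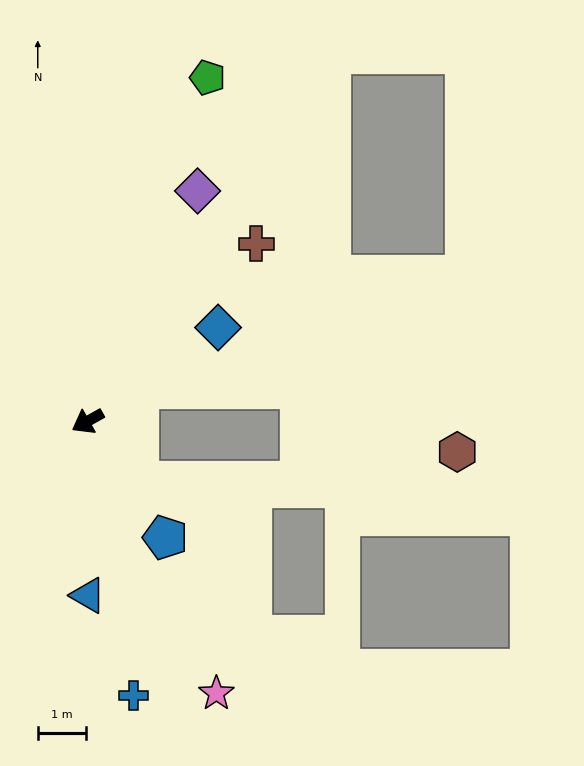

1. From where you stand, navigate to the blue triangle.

turn left 61°, forward 3.6 m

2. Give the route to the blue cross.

turn left 70°, forward 5.8 m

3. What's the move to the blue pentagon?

turn left 94°, forward 2.9 m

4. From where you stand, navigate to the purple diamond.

turn right 145°, forward 5.3 m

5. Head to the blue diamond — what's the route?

turn right 174°, forward 3.4 m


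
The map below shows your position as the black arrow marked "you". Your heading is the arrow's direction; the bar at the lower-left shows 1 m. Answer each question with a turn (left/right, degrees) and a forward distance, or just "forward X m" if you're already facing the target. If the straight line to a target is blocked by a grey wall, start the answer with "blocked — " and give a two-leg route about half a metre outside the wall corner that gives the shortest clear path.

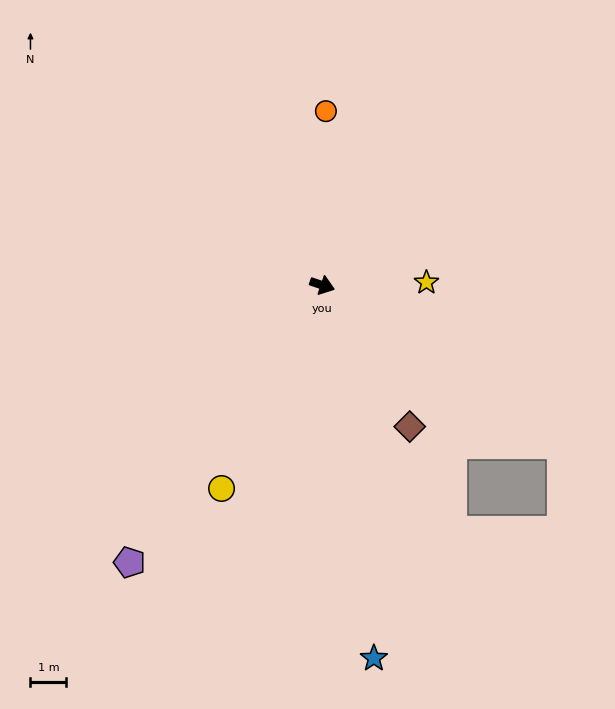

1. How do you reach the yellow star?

turn left 20°, forward 2.9 m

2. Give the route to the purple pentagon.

turn right 106°, forward 9.5 m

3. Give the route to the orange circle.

turn left 108°, forward 4.9 m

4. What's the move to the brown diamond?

turn right 39°, forward 4.7 m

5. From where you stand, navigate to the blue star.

turn right 63°, forward 10.5 m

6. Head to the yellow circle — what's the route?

turn right 98°, forward 6.4 m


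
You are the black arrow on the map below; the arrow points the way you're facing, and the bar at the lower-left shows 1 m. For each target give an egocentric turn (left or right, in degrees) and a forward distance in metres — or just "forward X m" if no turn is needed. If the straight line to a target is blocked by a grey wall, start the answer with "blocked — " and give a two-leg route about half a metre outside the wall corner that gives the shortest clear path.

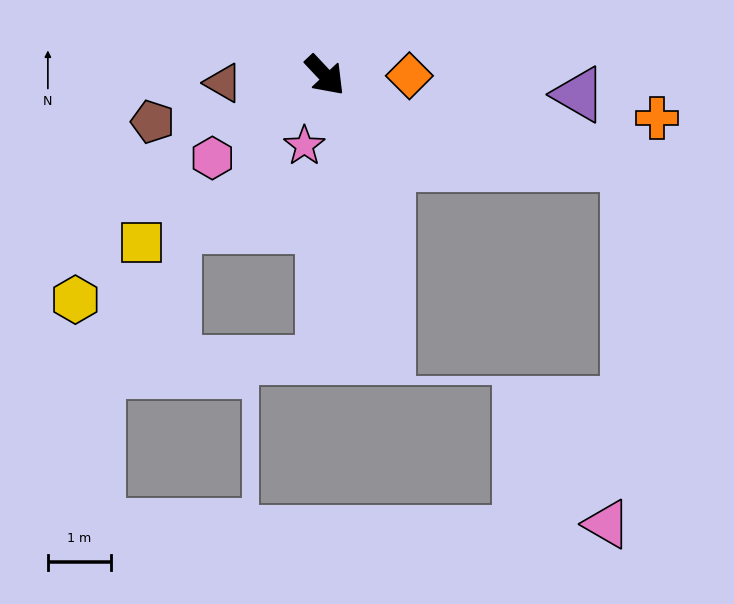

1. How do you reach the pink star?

turn right 60°, forward 1.2 m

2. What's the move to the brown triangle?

turn right 129°, forward 1.6 m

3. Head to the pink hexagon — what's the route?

turn right 97°, forward 2.2 m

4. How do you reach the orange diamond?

turn left 46°, forward 1.3 m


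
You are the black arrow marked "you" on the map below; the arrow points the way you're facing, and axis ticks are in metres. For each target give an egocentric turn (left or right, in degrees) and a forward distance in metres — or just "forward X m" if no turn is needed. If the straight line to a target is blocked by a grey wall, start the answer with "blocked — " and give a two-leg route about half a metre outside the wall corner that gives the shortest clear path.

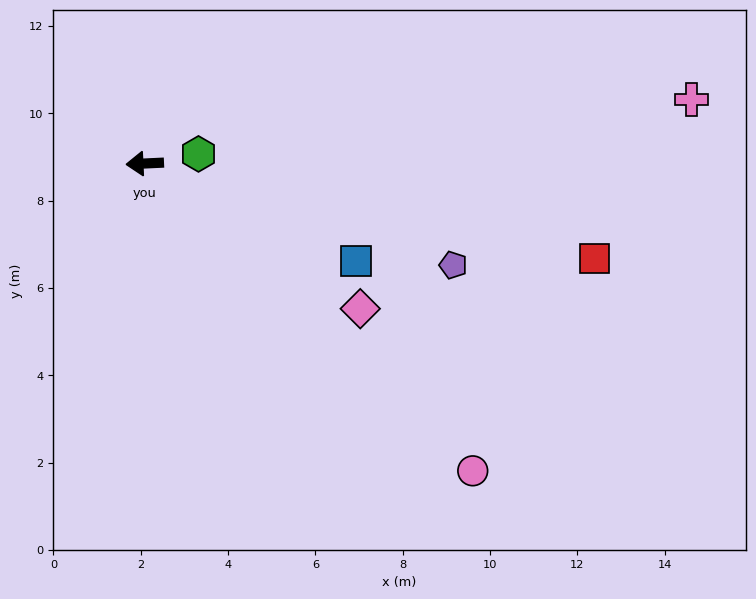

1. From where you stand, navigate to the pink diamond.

turn left 143°, forward 6.0 m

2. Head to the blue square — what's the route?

turn left 153°, forward 5.3 m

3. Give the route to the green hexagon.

turn right 173°, forward 1.2 m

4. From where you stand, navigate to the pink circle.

turn left 134°, forward 10.3 m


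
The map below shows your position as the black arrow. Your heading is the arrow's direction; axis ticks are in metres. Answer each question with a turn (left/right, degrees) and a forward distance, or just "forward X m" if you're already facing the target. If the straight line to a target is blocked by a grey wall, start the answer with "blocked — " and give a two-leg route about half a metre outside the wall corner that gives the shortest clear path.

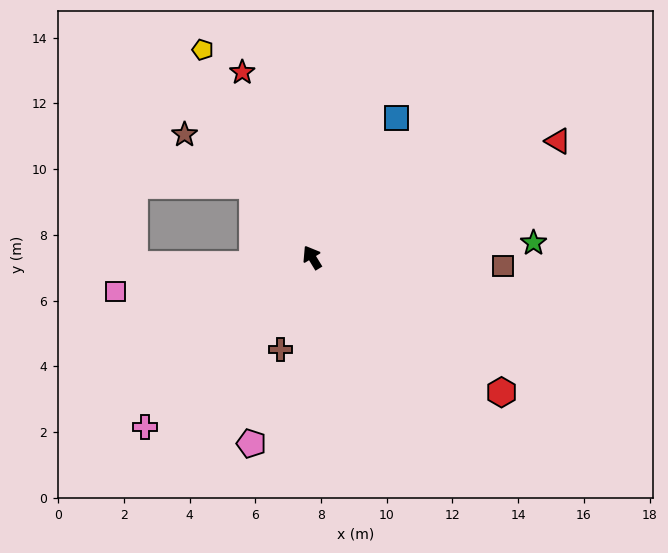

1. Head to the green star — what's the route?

turn right 118°, forward 6.8 m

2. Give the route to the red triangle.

turn right 96°, forward 8.3 m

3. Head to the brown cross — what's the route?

turn left 130°, forward 3.0 m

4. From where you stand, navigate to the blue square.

turn right 63°, forward 5.0 m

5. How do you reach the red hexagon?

turn right 157°, forward 7.1 m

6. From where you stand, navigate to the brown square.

turn right 124°, forward 5.8 m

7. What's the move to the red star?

turn right 11°, forward 6.0 m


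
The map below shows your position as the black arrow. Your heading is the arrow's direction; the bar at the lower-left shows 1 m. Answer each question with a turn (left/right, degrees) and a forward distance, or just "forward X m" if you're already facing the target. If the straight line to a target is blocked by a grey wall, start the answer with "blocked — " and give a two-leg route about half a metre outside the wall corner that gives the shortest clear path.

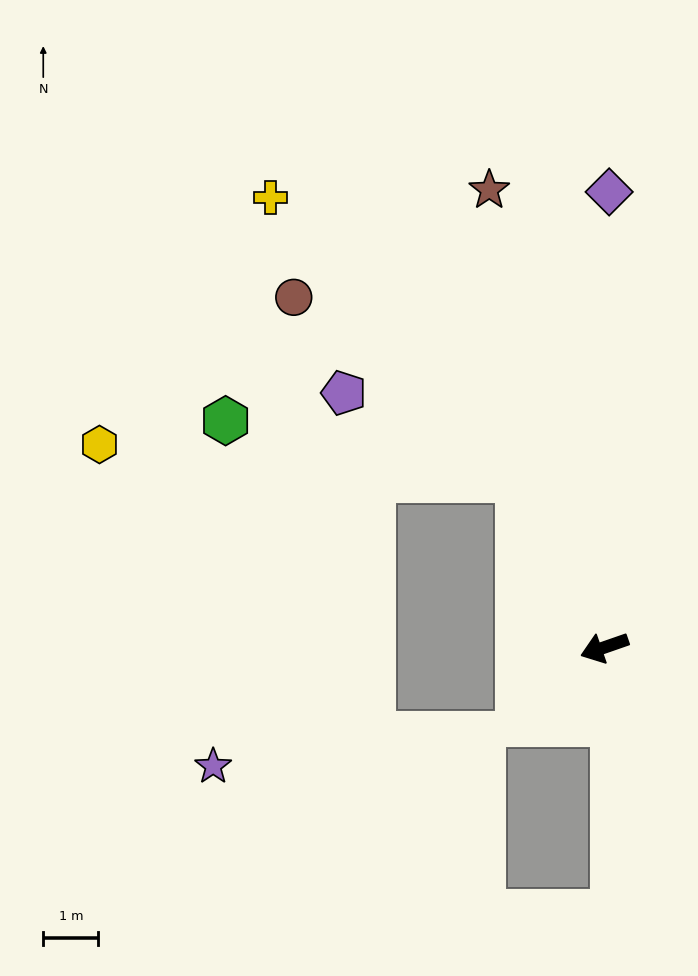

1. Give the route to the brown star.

turn right 95°, forward 8.6 m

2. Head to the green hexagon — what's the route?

blocked — turn right 82°, forward 3.4 m, then turn left 52°, forward 5.4 m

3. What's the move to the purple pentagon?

blocked — turn right 82°, forward 3.4 m, then turn left 37°, forward 3.5 m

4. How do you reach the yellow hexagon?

blocked — turn right 82°, forward 3.4 m, then turn left 58°, forward 7.6 m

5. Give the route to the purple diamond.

turn right 110°, forward 8.3 m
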